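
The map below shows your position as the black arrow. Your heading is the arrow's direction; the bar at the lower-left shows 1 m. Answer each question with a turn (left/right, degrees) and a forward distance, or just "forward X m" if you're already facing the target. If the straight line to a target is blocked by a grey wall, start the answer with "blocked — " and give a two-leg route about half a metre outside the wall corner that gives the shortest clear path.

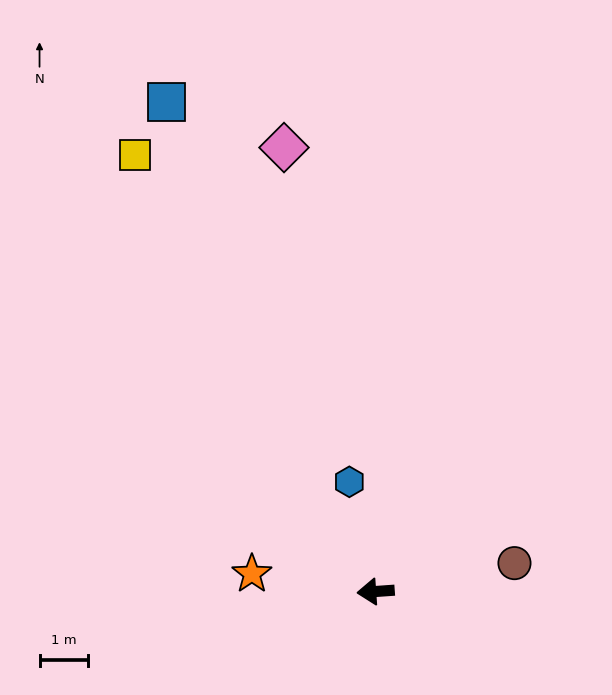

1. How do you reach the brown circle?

turn right 172°, forward 2.9 m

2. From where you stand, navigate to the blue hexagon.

turn right 81°, forward 2.3 m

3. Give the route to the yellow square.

turn right 65°, forward 10.3 m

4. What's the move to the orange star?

turn right 12°, forward 2.6 m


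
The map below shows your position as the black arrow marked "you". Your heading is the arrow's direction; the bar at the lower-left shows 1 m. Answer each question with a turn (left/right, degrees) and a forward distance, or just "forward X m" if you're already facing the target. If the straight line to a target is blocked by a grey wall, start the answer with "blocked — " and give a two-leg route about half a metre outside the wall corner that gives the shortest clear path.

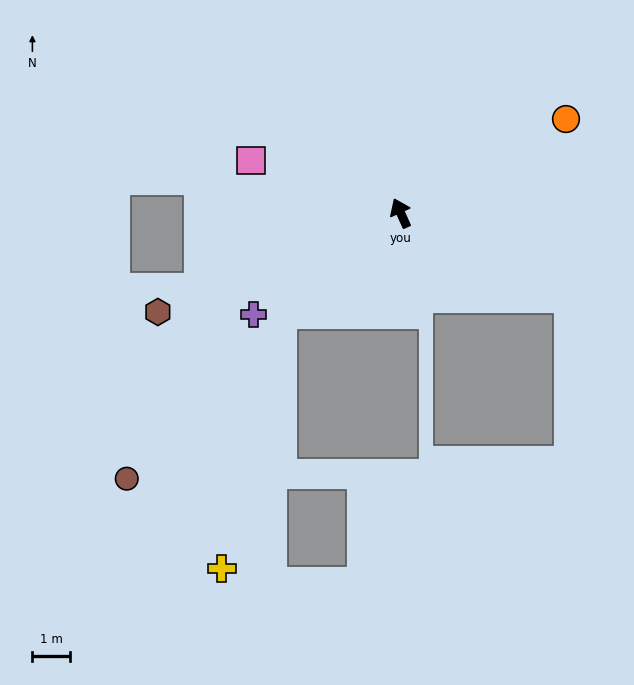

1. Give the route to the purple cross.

turn left 100°, forward 4.7 m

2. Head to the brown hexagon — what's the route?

turn left 88°, forward 6.9 m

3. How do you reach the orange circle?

turn right 85°, forward 5.0 m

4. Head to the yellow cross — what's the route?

blocked — turn left 105°, forward 4.1 m, then turn left 38°, forward 6.9 m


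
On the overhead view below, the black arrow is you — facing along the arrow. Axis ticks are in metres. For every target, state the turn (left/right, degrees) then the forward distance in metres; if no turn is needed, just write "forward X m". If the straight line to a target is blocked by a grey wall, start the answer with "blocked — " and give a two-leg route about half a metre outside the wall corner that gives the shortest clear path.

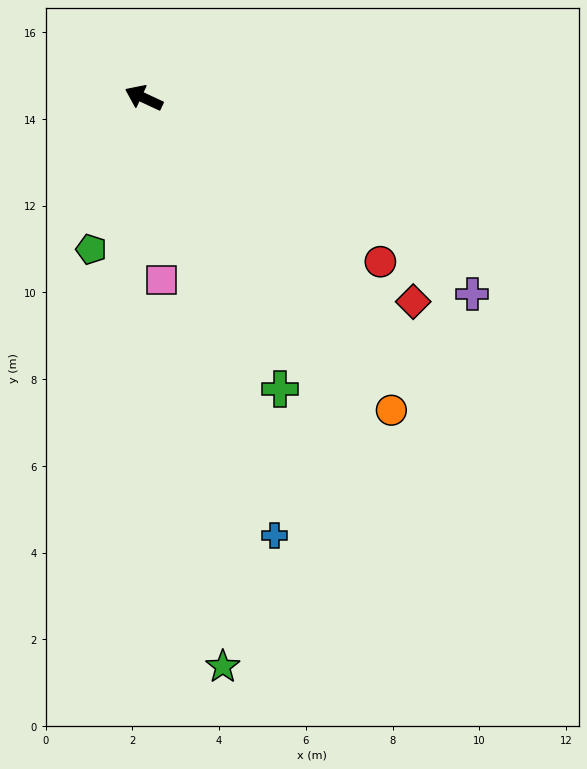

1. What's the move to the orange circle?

turn left 153°, forward 9.2 m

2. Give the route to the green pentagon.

turn left 96°, forward 3.7 m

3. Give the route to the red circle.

turn left 170°, forward 6.6 m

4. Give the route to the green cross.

turn left 140°, forward 7.4 m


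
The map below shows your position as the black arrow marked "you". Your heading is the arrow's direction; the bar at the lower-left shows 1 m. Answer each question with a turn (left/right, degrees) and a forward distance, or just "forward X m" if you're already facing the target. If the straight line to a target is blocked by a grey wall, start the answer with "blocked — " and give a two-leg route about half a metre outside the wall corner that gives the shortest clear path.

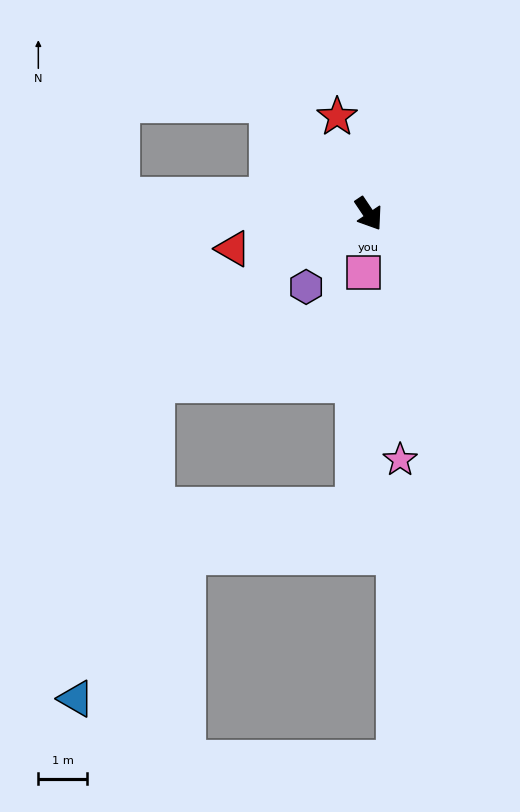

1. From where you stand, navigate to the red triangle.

turn right 109°, forward 2.9 m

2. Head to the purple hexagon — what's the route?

turn right 74°, forward 2.0 m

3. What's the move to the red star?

turn left 164°, forward 2.1 m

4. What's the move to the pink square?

turn right 39°, forward 1.2 m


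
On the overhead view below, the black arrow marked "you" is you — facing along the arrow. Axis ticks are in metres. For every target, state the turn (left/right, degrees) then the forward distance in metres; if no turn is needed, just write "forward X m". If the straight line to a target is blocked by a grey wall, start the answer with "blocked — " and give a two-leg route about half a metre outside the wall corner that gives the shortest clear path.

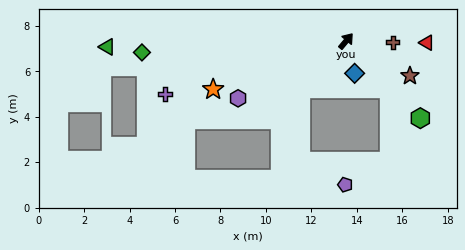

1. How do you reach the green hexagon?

turn right 96°, forward 4.7 m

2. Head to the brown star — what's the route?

turn right 79°, forward 3.2 m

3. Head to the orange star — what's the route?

turn left 150°, forward 6.2 m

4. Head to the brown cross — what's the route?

turn right 52°, forward 2.1 m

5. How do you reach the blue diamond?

turn right 125°, forward 1.5 m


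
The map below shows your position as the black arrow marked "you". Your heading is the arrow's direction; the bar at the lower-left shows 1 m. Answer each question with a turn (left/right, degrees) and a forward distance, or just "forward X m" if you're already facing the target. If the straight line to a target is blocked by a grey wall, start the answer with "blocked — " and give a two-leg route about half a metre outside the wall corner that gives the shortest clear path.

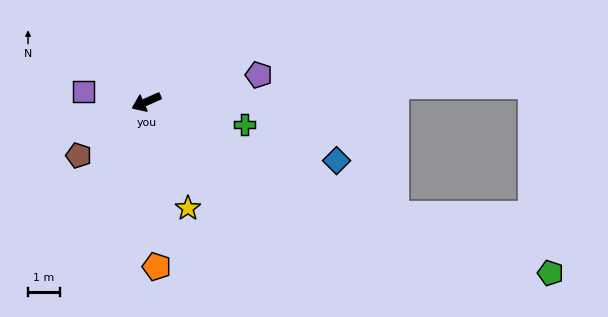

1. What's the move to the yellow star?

turn left 87°, forward 3.6 m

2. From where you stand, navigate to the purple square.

turn right 33°, forward 2.0 m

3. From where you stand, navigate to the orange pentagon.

turn left 70°, forward 5.1 m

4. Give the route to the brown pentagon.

turn left 14°, forward 2.7 m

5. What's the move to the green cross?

turn left 143°, forward 3.2 m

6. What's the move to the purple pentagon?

turn left 170°, forward 3.6 m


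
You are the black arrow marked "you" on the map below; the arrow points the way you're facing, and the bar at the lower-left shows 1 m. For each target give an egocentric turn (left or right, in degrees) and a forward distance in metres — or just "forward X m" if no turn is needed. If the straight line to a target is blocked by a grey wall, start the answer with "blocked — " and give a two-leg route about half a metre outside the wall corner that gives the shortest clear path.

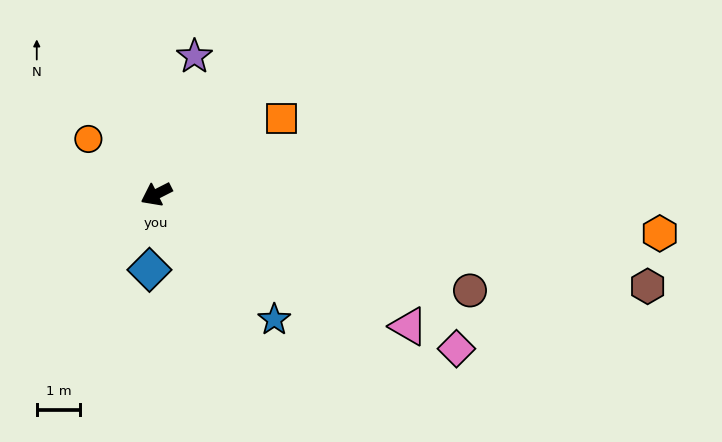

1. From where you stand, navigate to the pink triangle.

turn left 125°, forward 6.5 m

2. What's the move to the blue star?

turn left 106°, forward 4.0 m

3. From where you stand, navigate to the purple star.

turn right 132°, forward 3.3 m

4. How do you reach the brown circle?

turn left 136°, forward 7.5 m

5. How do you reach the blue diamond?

turn left 58°, forward 1.7 m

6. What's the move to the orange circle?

turn right 66°, forward 2.0 m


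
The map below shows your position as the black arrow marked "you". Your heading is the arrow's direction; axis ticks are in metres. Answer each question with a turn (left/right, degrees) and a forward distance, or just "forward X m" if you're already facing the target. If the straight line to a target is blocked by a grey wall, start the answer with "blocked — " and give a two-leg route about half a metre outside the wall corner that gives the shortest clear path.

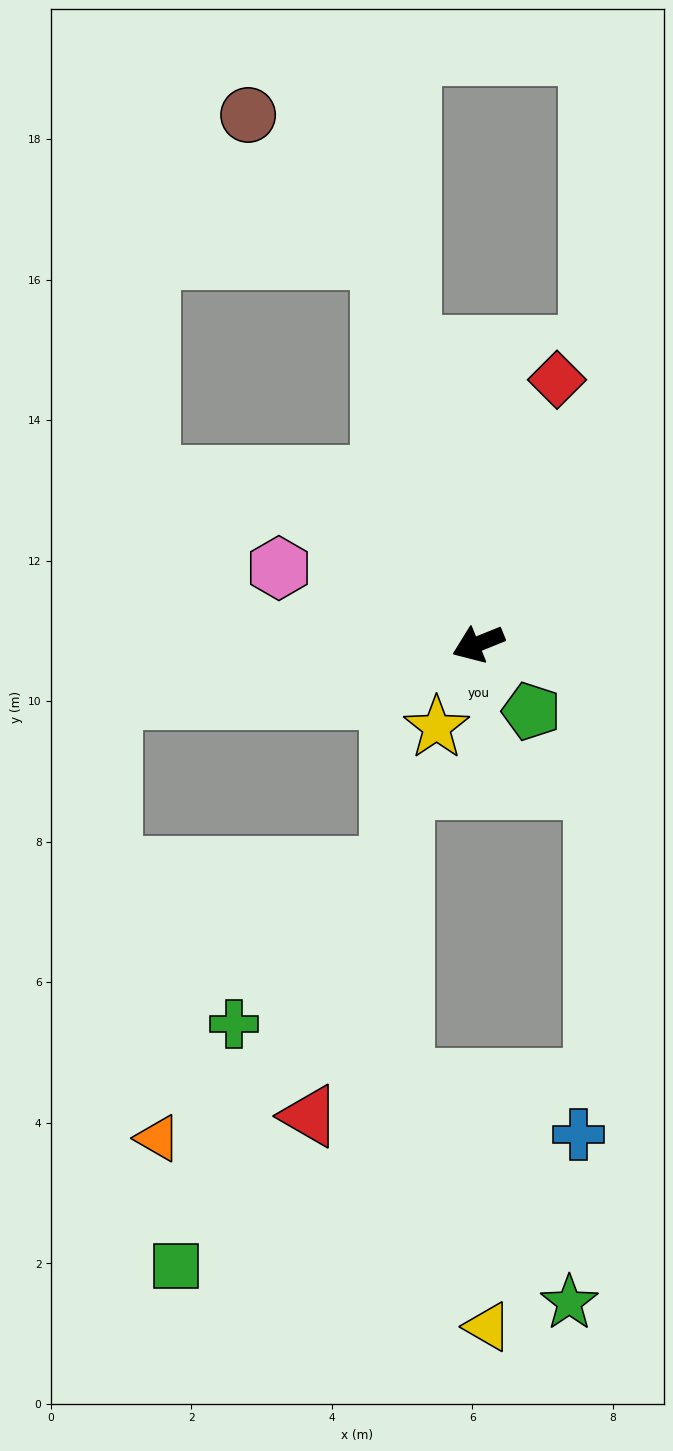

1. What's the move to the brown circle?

blocked — turn right 98°, forward 5.7 m, then turn left 29°, forward 2.8 m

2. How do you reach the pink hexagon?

turn right 43°, forward 3.0 m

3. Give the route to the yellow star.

turn left 42°, forward 1.3 m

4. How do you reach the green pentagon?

turn left 106°, forward 1.2 m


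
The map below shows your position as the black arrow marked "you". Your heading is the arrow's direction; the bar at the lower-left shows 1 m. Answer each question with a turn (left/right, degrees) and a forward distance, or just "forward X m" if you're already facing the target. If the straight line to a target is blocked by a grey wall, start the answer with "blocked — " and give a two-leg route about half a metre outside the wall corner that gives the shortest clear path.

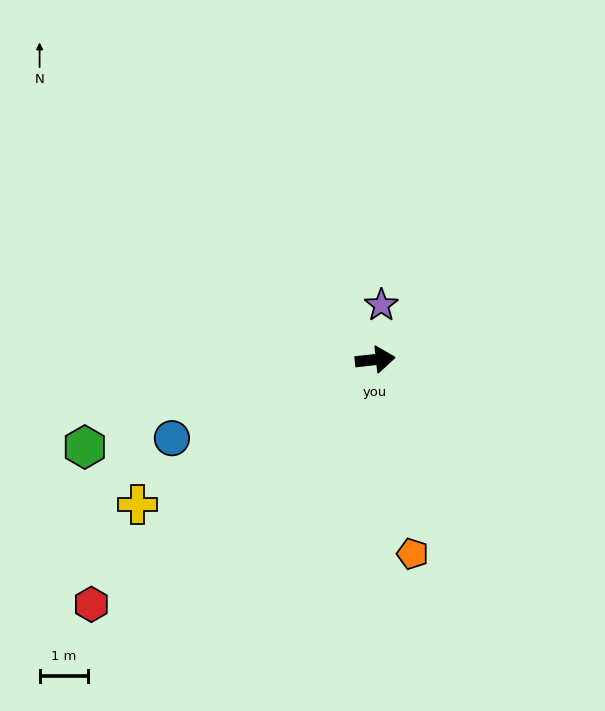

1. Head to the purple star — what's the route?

turn left 77°, forward 1.1 m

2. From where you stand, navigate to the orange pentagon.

turn right 85°, forward 4.1 m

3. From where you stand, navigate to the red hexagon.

turn right 146°, forward 7.7 m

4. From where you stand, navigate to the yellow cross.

turn right 155°, forward 5.7 m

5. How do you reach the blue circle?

turn right 165°, forward 4.5 m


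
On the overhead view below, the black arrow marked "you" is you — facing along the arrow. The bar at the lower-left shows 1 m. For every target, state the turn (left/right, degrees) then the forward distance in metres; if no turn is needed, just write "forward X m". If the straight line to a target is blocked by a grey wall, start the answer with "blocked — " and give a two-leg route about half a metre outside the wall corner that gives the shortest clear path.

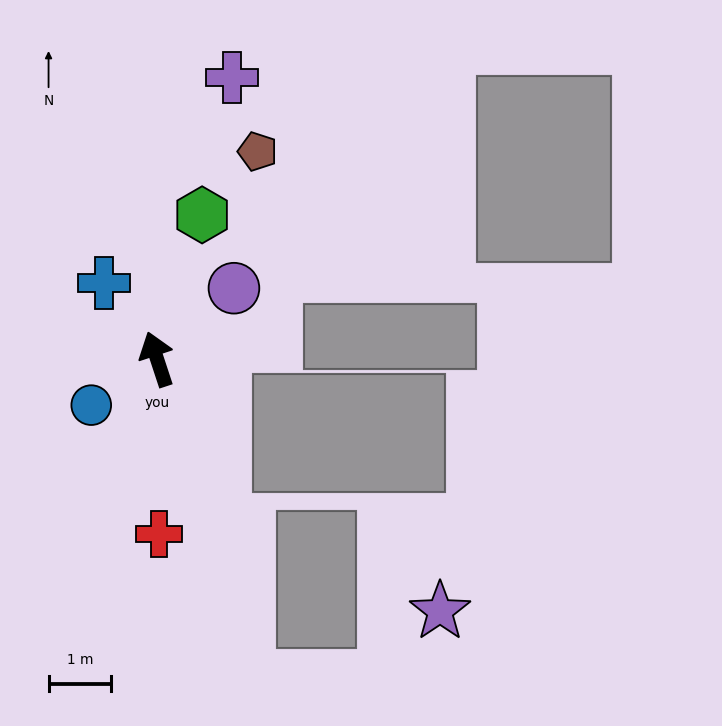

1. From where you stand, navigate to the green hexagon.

turn right 36°, forward 2.4 m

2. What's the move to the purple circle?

turn right 66°, forward 1.7 m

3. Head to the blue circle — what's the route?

turn left 107°, forward 1.3 m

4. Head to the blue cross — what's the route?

turn left 17°, forward 1.5 m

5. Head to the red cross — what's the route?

turn left 163°, forward 2.8 m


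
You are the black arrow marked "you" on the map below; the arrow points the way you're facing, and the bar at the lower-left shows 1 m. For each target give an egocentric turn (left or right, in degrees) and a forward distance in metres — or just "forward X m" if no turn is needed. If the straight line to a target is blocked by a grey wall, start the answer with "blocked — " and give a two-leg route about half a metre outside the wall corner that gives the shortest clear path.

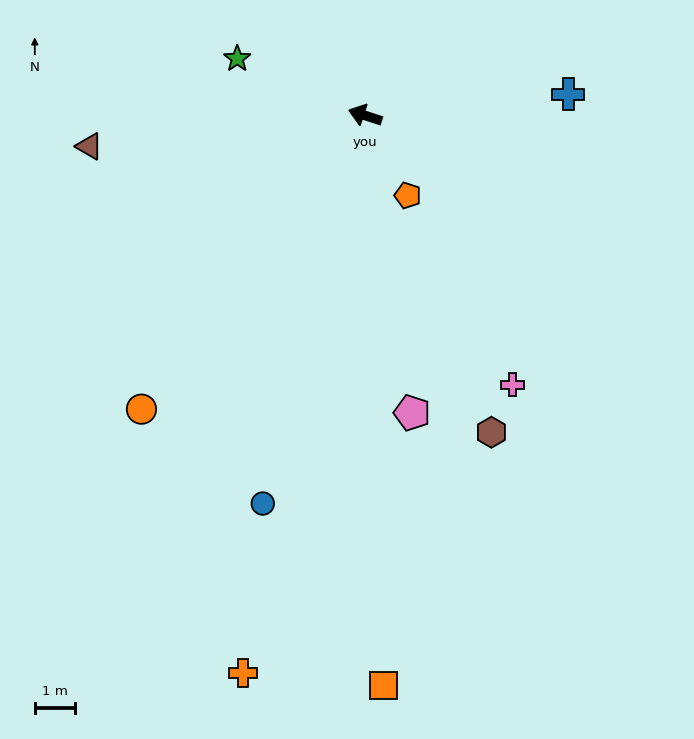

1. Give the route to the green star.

turn right 6°, forward 3.5 m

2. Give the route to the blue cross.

turn right 156°, forward 5.1 m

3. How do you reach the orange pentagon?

turn left 136°, forward 2.3 m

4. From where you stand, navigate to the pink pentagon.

turn left 117°, forward 7.5 m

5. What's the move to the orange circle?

turn left 71°, forward 9.2 m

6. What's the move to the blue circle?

turn left 93°, forward 10.0 m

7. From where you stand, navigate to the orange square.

turn left 110°, forward 14.2 m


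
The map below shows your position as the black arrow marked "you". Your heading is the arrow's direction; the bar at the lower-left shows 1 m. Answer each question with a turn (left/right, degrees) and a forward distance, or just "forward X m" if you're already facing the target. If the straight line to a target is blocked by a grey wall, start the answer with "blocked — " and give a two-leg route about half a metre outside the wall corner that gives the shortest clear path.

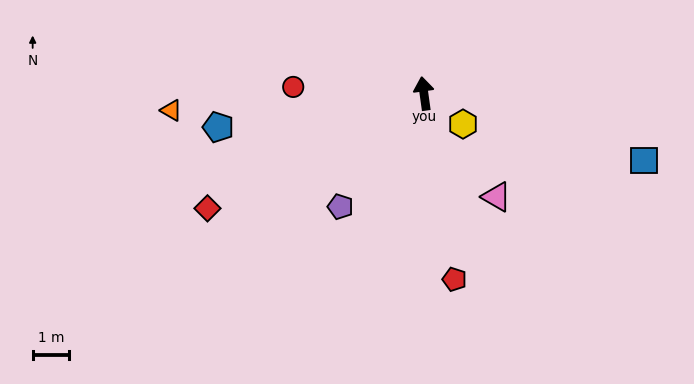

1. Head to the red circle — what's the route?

turn left 79°, forward 3.6 m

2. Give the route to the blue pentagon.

turn left 91°, forward 5.8 m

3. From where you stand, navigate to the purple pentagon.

turn left 136°, forward 3.9 m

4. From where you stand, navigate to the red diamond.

turn left 110°, forward 6.8 m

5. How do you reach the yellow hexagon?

turn right 136°, forward 1.4 m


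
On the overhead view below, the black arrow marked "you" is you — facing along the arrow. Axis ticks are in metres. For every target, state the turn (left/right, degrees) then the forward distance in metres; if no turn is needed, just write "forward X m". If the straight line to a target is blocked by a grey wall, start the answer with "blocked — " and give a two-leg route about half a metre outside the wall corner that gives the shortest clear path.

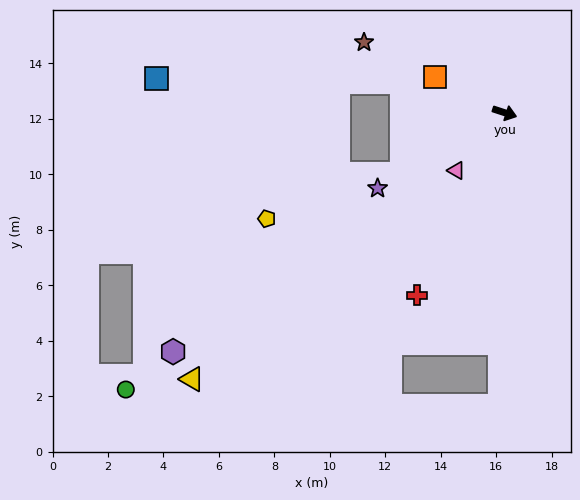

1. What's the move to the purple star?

turn right 131°, forward 5.3 m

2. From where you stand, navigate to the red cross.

turn right 98°, forward 7.3 m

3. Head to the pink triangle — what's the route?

turn right 112°, forward 2.7 m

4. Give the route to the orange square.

turn left 171°, forward 2.8 m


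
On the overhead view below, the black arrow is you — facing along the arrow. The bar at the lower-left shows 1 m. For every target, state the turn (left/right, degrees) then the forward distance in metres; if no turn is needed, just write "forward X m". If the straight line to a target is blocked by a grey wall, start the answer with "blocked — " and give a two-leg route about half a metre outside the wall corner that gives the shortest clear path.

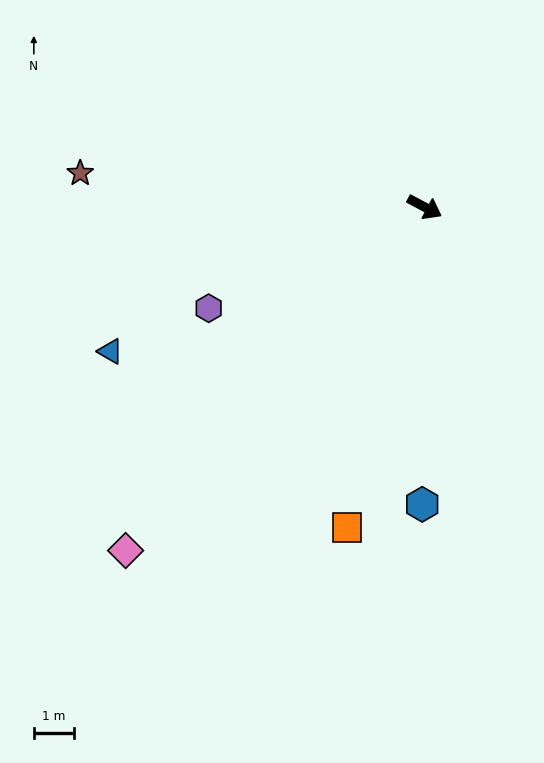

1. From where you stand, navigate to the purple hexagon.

turn right 127°, forward 5.9 m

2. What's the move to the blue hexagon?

turn right 62°, forward 7.4 m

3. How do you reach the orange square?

turn right 76°, forward 8.2 m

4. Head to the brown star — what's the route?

turn right 158°, forward 8.6 m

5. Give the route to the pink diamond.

turn right 103°, forward 11.3 m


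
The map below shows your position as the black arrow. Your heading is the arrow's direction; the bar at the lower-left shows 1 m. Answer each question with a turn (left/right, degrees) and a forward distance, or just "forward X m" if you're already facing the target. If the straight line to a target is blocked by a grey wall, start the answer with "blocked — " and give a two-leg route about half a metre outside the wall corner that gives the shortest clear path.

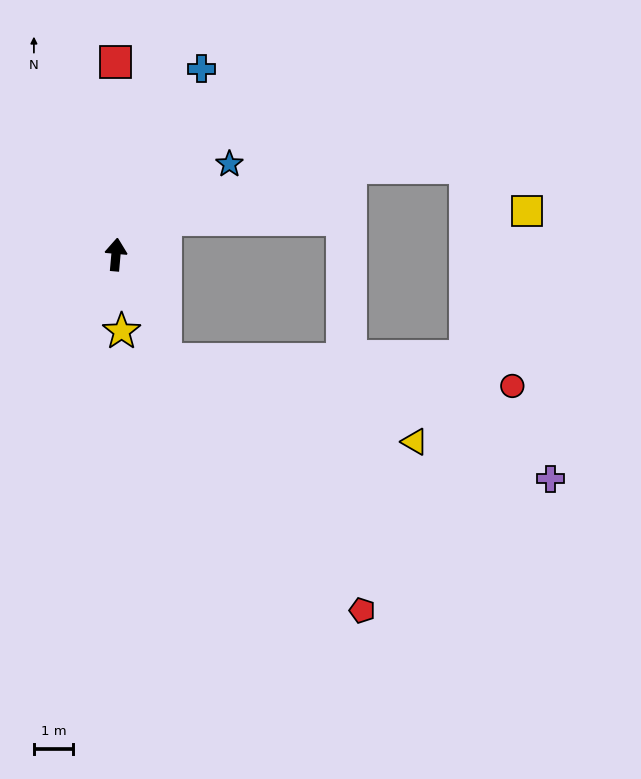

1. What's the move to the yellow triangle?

blocked — turn right 150°, forward 3.0 m, then turn left 47°, forward 6.7 m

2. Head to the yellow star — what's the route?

turn right 171°, forward 2.0 m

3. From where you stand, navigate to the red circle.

blocked — turn right 150°, forward 3.0 m, then turn left 61°, forward 8.9 m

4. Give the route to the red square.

turn left 5°, forward 5.0 m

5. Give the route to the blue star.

turn right 46°, forward 3.7 m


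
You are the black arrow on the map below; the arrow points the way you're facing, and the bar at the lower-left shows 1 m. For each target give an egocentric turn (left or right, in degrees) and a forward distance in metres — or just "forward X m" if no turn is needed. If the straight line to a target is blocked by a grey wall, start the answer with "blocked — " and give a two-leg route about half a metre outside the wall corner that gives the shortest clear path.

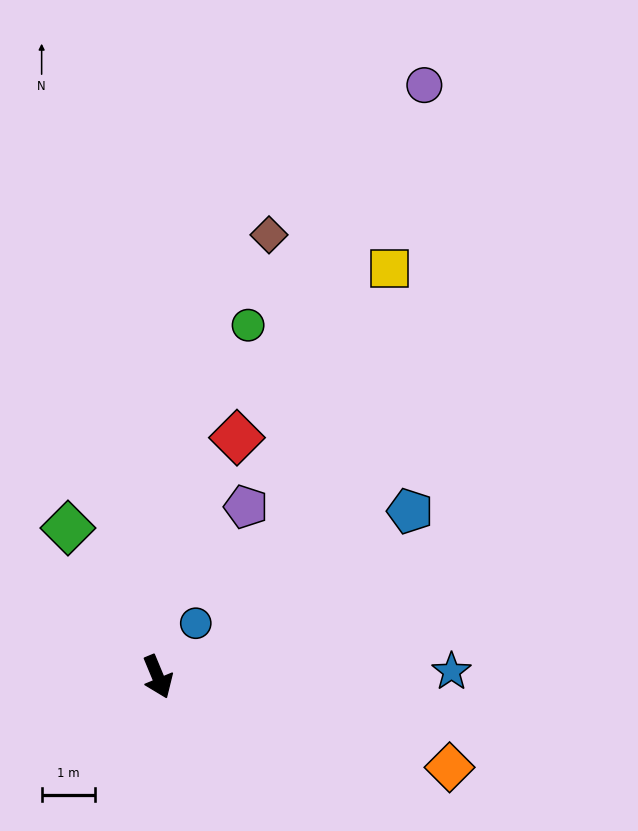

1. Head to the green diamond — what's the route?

turn right 171°, forward 3.2 m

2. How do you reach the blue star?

turn left 68°, forward 5.5 m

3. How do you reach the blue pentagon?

turn left 101°, forward 5.6 m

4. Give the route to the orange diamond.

turn left 50°, forward 5.7 m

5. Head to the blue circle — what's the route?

turn left 122°, forward 1.2 m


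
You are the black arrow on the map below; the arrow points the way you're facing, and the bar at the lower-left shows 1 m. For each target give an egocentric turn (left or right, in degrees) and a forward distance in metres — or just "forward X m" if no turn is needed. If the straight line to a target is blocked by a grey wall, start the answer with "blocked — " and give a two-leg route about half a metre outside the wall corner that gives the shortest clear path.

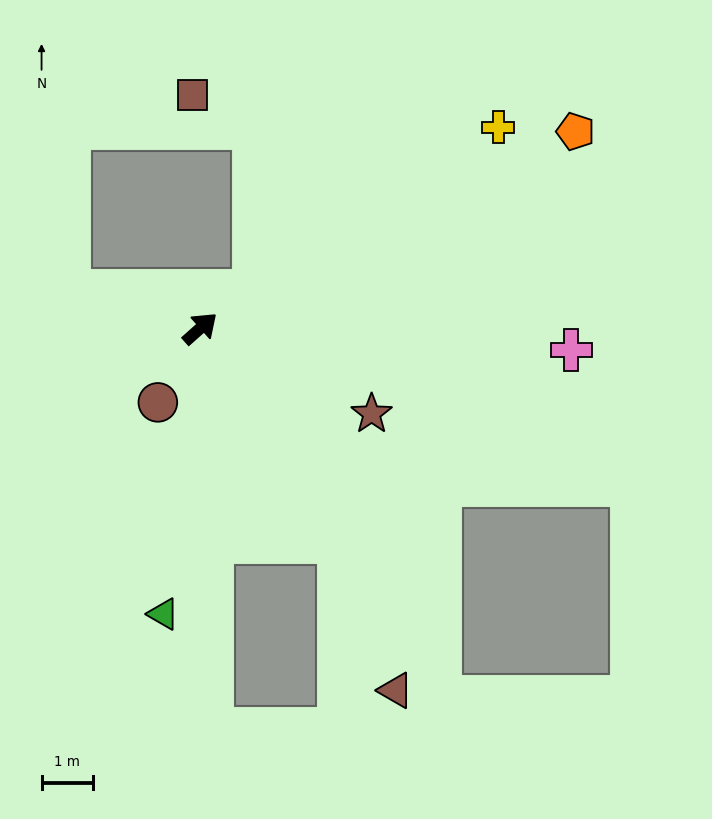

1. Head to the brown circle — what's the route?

turn right 162°, forward 1.7 m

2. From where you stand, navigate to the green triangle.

turn right 139°, forward 5.6 m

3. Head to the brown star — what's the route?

turn right 68°, forward 3.7 m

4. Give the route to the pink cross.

turn right 45°, forward 7.3 m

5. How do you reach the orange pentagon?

turn right 14°, forward 8.3 m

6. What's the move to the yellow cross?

turn right 8°, forward 7.0 m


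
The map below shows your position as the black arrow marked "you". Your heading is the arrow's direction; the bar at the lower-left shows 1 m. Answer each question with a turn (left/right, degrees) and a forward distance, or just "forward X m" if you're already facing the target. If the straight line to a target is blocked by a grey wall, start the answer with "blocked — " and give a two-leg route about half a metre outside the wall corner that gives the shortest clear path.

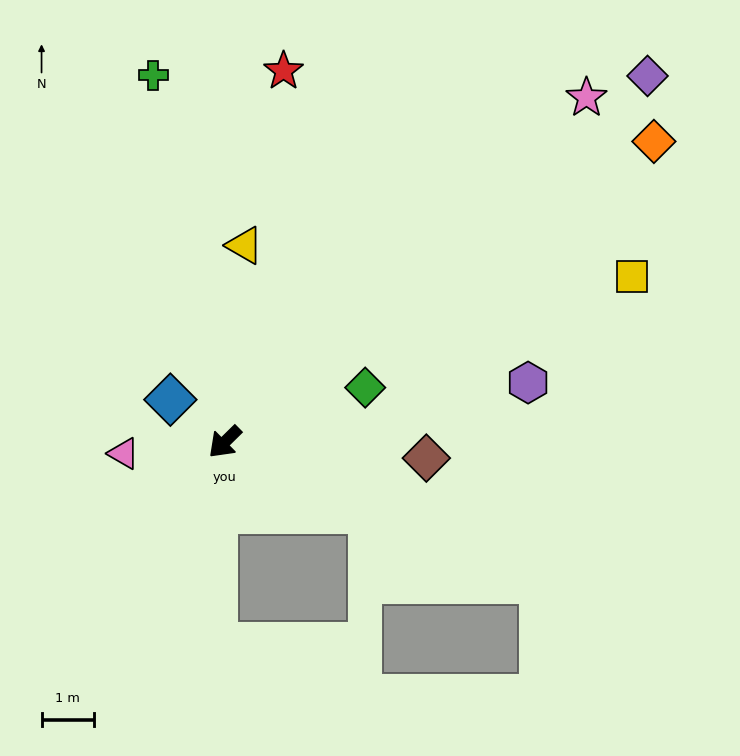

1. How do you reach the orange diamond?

turn left 170°, forward 10.1 m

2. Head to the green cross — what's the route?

turn right 123°, forward 7.2 m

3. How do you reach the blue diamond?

turn right 82°, forward 1.3 m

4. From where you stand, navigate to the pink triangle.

turn right 38°, forward 2.0 m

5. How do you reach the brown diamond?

turn left 131°, forward 3.9 m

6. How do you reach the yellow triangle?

turn right 140°, forward 3.8 m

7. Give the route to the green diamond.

turn left 157°, forward 2.9 m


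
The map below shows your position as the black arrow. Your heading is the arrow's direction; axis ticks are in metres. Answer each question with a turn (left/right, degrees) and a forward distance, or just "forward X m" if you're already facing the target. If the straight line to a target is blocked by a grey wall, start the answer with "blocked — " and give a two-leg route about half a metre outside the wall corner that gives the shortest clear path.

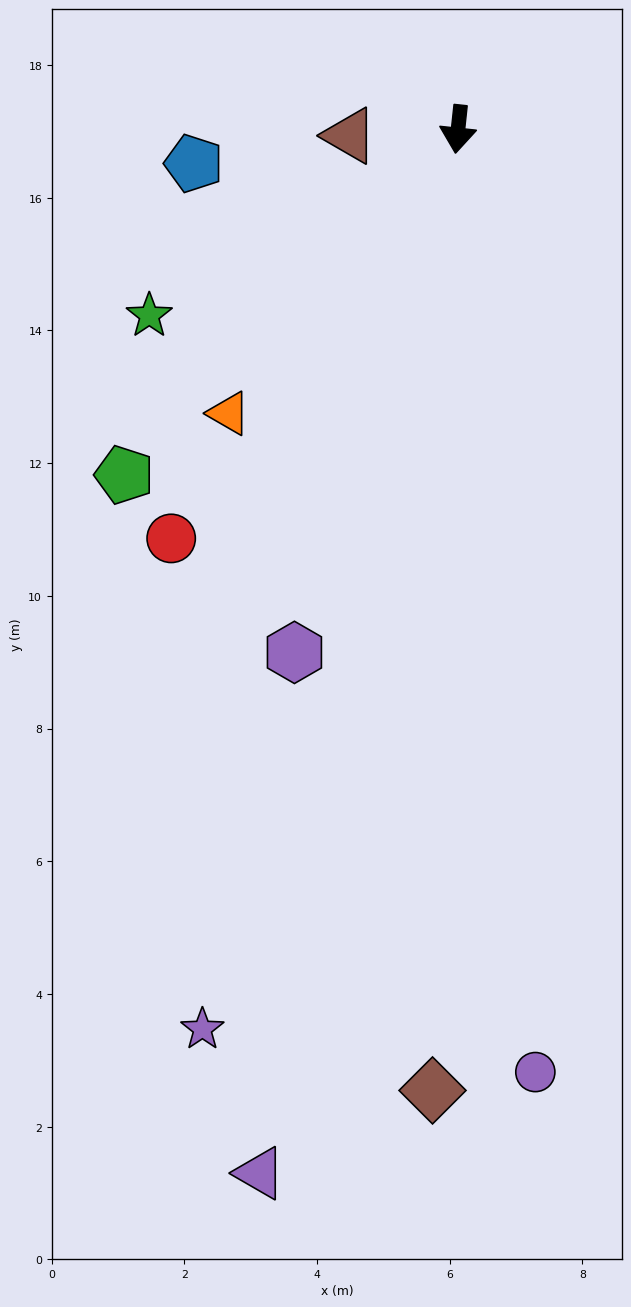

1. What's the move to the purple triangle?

turn right 5°, forward 16.0 m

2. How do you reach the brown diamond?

turn left 5°, forward 14.5 m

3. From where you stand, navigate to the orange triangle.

turn right 33°, forward 5.5 m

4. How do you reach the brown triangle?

turn right 80°, forward 1.6 m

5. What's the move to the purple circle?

turn left 11°, forward 14.3 m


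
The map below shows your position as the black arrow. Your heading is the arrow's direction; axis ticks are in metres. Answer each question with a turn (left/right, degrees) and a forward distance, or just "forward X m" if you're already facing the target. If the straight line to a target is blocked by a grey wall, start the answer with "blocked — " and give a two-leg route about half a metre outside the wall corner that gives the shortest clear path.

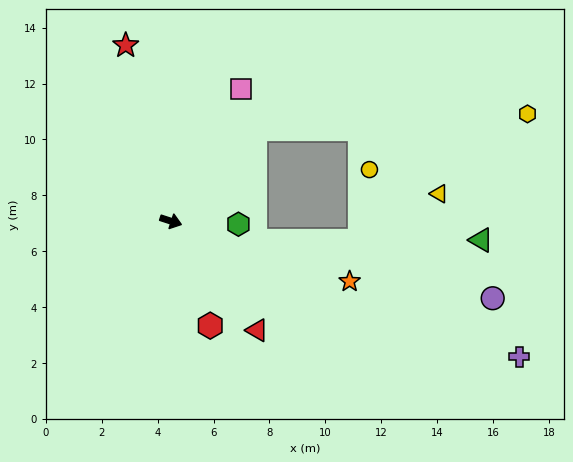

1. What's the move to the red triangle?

turn right 34°, forward 5.0 m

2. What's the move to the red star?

turn left 122°, forward 6.5 m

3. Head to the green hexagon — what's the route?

turn left 15°, forward 2.4 m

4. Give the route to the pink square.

turn left 80°, forward 5.3 m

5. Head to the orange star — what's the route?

forward 6.8 m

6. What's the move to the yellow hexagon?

blocked — turn left 65°, forward 4.5 m, then turn right 44°, forward 9.8 m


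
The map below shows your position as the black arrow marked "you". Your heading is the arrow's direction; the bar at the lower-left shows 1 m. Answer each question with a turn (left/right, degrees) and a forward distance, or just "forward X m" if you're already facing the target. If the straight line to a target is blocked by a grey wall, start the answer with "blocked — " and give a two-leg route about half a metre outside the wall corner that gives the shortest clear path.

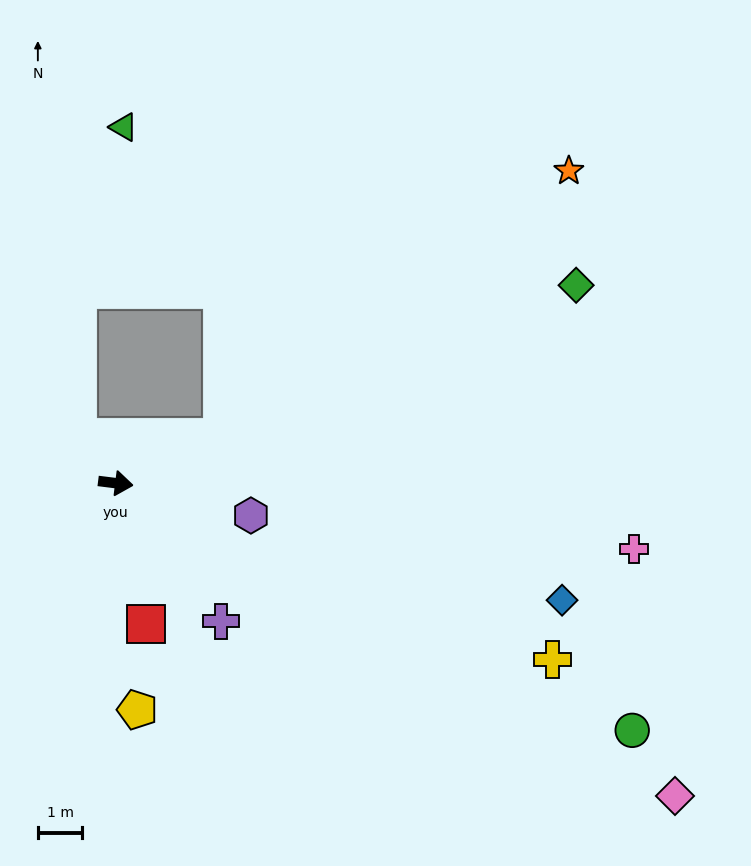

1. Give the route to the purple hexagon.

turn right 6°, forward 3.1 m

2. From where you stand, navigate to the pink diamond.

turn right 22°, forward 14.4 m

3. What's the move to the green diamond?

turn left 30°, forward 11.3 m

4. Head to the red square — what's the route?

turn right 71°, forward 3.2 m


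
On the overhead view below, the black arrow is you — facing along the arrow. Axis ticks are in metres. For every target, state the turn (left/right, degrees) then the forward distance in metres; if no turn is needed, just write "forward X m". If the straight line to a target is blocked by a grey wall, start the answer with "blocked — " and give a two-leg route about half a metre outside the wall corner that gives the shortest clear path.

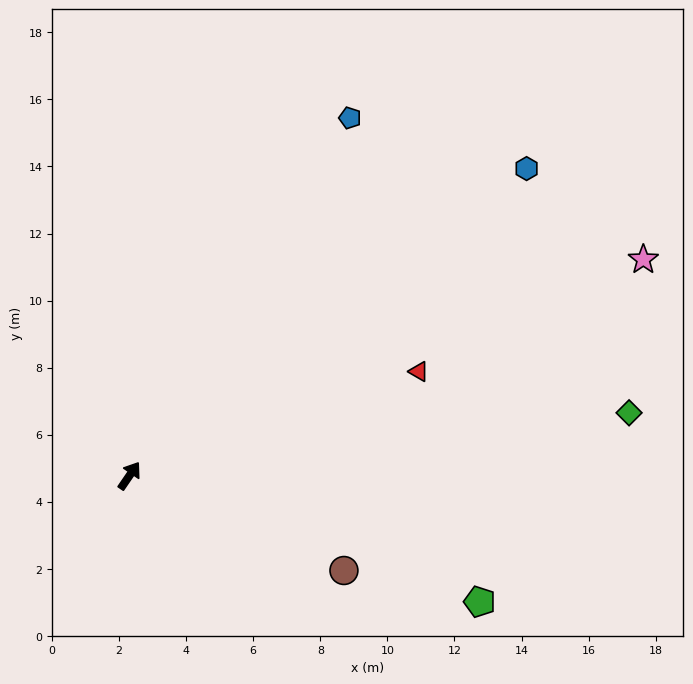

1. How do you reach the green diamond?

turn right 48°, forward 15.0 m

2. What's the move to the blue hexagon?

turn right 18°, forward 15.0 m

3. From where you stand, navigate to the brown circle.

turn right 79°, forward 7.0 m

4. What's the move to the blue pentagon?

turn left 3°, forward 12.5 m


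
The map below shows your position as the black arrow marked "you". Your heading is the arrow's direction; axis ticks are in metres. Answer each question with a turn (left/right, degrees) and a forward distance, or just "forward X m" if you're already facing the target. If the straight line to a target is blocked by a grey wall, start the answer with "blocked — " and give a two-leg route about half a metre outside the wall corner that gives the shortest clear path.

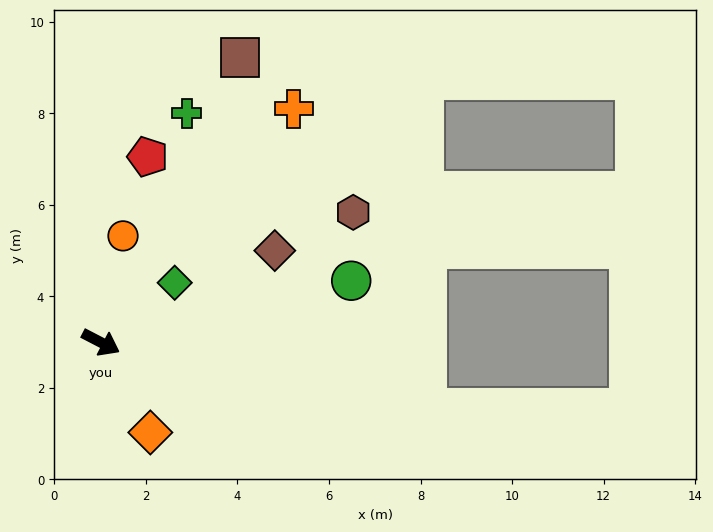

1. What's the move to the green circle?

turn left 41°, forward 5.6 m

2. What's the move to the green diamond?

turn left 66°, forward 2.1 m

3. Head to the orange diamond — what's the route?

turn right 34°, forward 2.2 m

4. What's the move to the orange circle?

turn left 106°, forward 2.4 m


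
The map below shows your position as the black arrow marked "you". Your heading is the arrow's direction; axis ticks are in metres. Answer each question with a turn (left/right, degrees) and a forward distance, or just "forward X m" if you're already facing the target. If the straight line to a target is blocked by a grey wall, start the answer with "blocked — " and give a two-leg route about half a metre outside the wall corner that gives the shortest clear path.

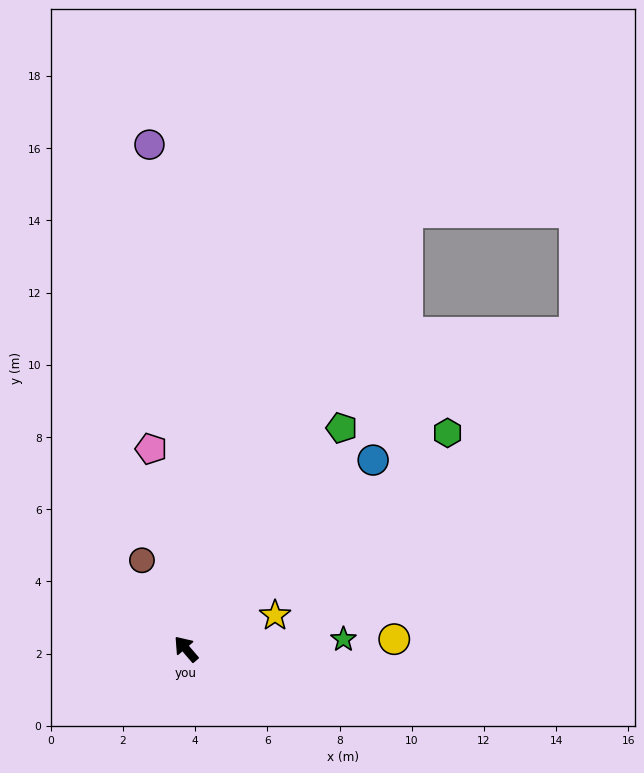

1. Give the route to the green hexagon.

turn right 91°, forward 9.4 m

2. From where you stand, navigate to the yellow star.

turn right 110°, forward 2.6 m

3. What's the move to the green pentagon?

turn right 76°, forward 7.5 m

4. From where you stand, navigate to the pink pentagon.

turn right 31°, forward 5.6 m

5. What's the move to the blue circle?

turn right 85°, forward 7.4 m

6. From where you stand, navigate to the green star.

turn right 127°, forward 4.4 m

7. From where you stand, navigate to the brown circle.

turn right 14°, forward 2.7 m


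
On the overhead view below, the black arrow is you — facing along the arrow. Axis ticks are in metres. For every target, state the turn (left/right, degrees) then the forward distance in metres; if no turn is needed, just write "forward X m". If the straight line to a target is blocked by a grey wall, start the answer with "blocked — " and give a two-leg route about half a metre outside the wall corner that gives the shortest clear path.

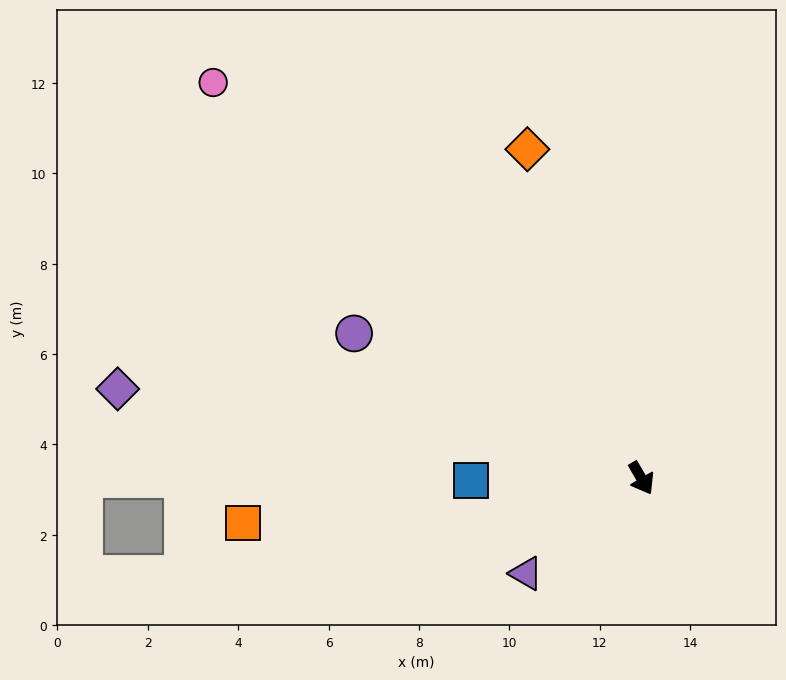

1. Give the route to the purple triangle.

turn right 81°, forward 3.3 m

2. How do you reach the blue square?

turn right 119°, forward 3.8 m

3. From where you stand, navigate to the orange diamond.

turn left 169°, forward 7.7 m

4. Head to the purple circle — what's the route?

turn right 147°, forward 7.1 m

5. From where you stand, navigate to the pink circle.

turn right 163°, forward 12.9 m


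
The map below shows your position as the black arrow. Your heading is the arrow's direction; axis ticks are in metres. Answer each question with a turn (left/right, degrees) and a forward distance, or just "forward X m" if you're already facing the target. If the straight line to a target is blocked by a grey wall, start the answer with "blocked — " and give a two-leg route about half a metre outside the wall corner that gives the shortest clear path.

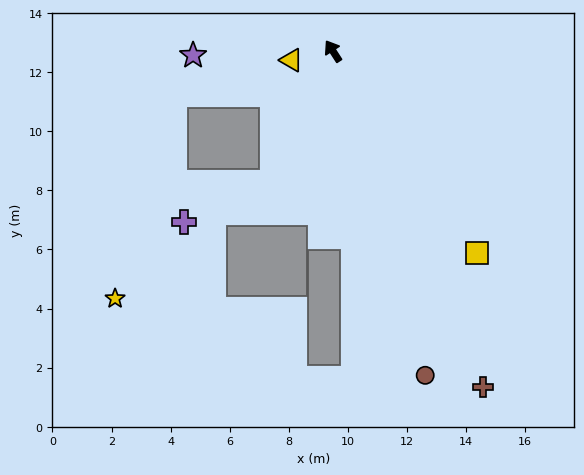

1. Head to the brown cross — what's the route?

turn left 171°, forward 12.5 m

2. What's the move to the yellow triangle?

turn left 69°, forward 1.4 m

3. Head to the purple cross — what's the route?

blocked — turn left 122°, forward 4.9 m, then turn right 40°, forward 3.3 m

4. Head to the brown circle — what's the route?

turn left 163°, forward 11.4 m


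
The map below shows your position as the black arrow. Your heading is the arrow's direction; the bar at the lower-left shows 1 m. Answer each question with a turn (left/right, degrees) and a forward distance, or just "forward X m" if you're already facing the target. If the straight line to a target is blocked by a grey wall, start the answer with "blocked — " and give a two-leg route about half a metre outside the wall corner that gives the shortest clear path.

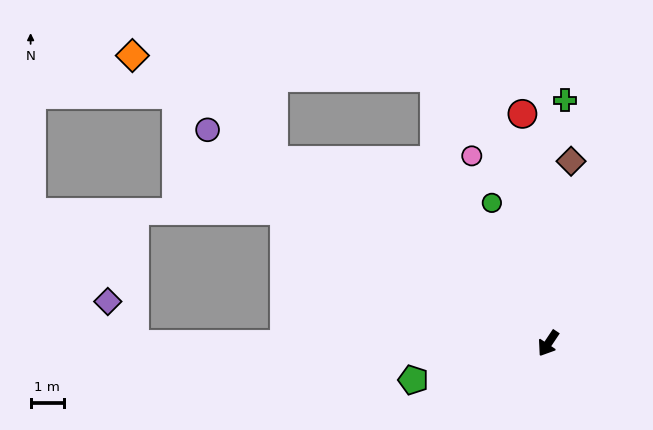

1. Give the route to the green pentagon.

turn right 41°, forward 4.2 m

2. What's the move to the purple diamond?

blocked — turn right 56°, forward 12.5 m, then turn right 57°, forward 1.5 m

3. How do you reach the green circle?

turn right 124°, forward 4.6 m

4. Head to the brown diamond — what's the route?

turn right 153°, forward 5.5 m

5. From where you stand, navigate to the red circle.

turn right 140°, forward 7.0 m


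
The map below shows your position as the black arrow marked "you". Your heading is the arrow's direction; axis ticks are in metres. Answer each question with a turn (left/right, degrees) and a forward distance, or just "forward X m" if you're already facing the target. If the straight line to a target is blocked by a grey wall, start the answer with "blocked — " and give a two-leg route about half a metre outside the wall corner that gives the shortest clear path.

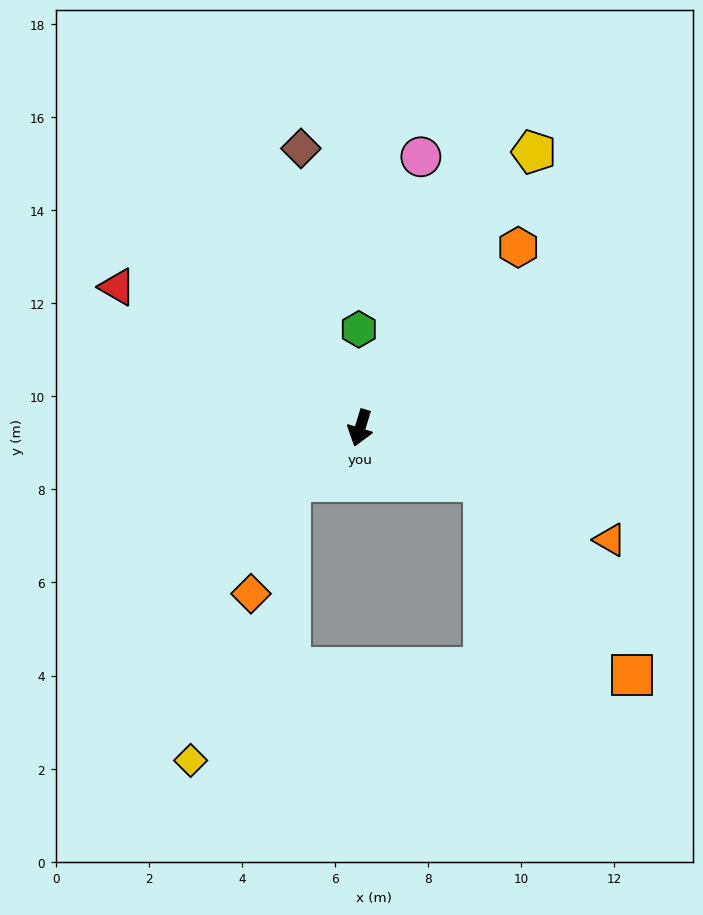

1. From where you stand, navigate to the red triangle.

turn right 103°, forward 6.0 m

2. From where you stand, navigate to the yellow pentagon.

turn left 165°, forward 7.0 m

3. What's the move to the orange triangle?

turn left 83°, forward 5.9 m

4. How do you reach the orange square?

blocked — turn left 83°, forward 2.9 m, then turn right 28°, forward 5.2 m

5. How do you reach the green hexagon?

turn right 162°, forward 2.1 m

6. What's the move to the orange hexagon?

turn left 156°, forward 5.2 m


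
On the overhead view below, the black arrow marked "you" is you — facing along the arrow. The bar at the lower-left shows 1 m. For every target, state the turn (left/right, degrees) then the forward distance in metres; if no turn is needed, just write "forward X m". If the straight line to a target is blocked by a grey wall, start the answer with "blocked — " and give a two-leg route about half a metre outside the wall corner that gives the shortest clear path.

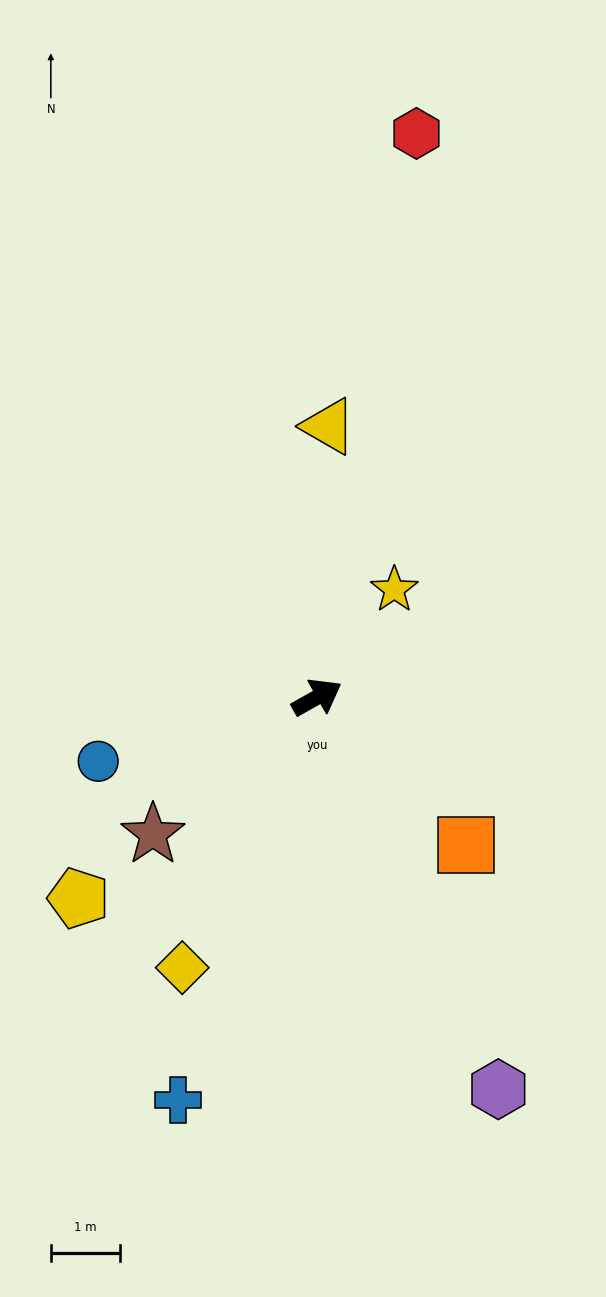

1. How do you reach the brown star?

turn right 169°, forward 3.1 m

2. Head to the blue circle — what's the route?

turn left 167°, forward 3.3 m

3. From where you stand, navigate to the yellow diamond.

turn right 146°, forward 4.4 m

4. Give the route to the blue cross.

turn right 138°, forward 6.2 m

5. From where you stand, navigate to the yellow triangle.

turn left 58°, forward 3.9 m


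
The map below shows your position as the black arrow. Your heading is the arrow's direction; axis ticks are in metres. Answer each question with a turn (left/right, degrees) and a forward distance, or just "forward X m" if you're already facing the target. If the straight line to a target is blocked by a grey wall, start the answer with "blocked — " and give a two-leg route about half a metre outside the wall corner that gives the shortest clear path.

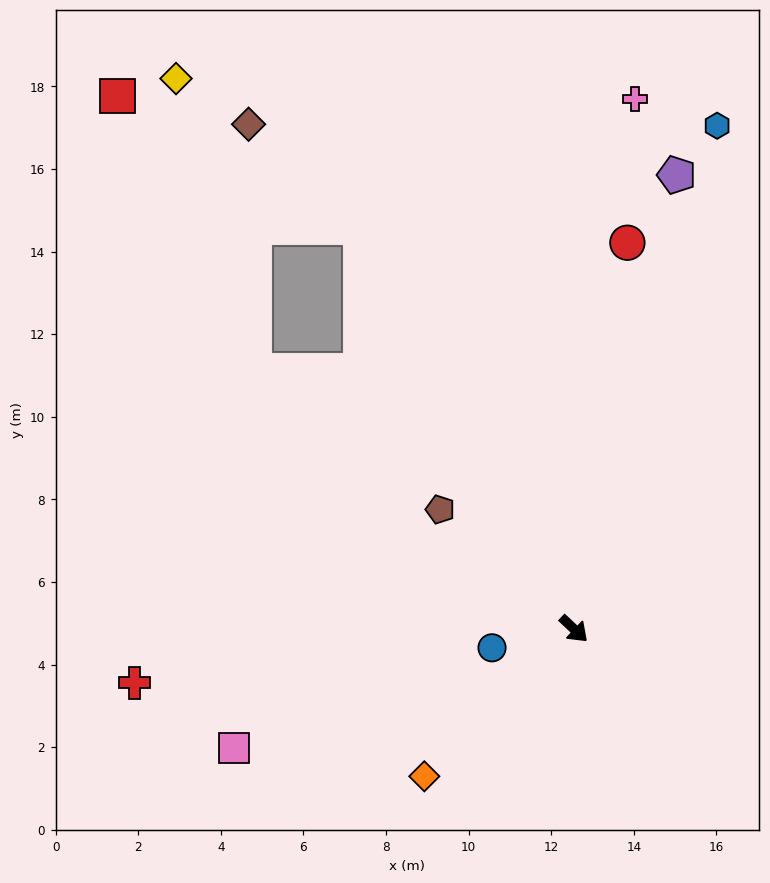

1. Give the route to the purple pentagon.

turn left 121°, forward 11.3 m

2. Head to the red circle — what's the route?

turn left 125°, forward 9.4 m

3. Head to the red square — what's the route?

blocked — turn left 161°, forward 11.0 m, then turn left 34°, forward 6.7 m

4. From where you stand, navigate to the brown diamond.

blocked — turn left 161°, forward 11.0 m, then turn left 20°, forward 3.7 m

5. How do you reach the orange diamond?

turn right 92°, forward 5.1 m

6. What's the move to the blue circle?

turn right 124°, forward 2.0 m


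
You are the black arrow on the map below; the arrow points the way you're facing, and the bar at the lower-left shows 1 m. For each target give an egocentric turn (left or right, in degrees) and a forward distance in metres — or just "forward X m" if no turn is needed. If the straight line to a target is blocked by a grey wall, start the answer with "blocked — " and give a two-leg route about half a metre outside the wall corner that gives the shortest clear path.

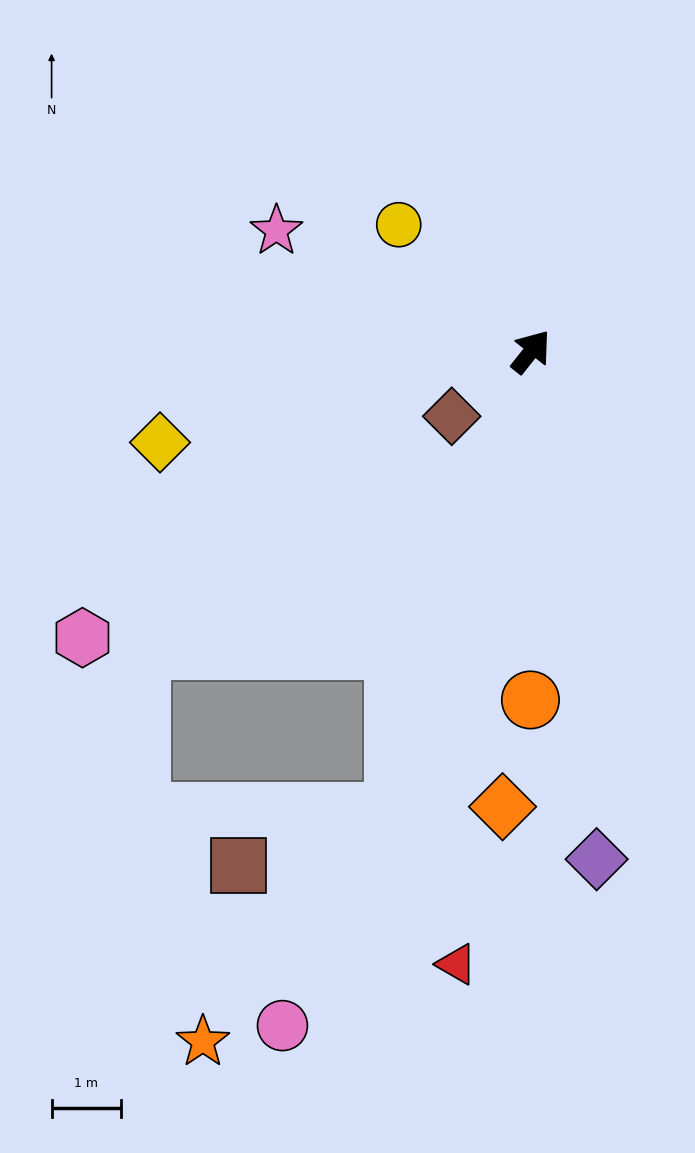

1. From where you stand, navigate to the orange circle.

turn right 142°, forward 5.0 m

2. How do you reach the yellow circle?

turn left 85°, forward 2.6 m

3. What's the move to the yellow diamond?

turn left 142°, forward 5.5 m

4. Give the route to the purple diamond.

turn right 134°, forward 7.4 m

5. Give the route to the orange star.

blocked — turn right 158°, forward 6.9 m, then turn right 23°, forward 4.3 m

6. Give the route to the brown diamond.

turn left 168°, forward 1.5 m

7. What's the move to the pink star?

turn left 103°, forward 4.1 m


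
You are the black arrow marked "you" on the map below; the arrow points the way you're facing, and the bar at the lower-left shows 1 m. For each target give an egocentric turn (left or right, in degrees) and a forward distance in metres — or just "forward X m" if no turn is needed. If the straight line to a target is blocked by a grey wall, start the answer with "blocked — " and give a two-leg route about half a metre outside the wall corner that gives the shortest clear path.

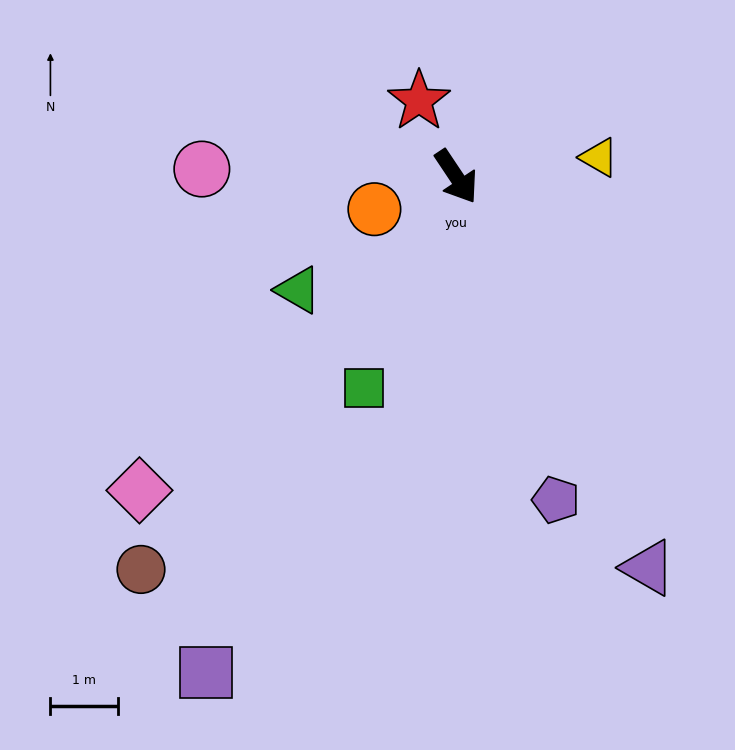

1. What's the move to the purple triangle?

turn right 8°, forward 6.5 m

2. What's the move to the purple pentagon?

turn right 17°, forward 5.0 m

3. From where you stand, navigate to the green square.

turn right 57°, forward 3.4 m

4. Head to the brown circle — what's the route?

turn right 72°, forward 7.5 m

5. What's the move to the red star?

turn left 172°, forward 1.3 m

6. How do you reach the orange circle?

turn right 102°, forward 1.3 m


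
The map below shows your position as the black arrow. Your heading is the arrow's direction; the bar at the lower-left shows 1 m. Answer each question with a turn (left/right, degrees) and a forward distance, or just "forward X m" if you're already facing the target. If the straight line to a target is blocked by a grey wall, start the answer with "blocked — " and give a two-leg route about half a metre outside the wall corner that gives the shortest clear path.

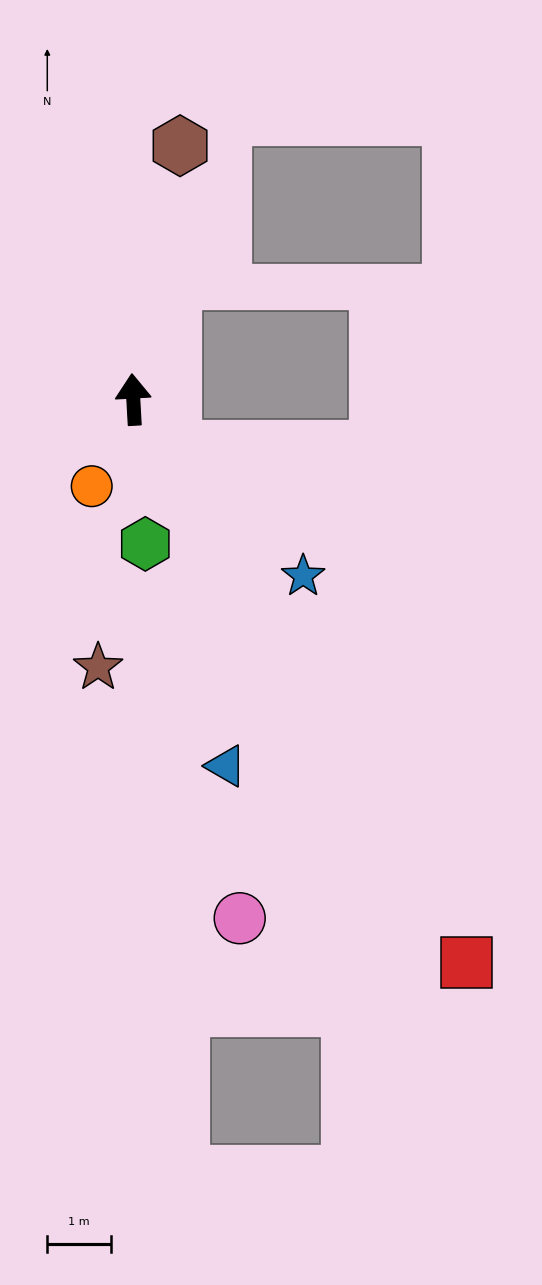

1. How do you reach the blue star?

turn right 139°, forward 3.8 m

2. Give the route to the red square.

turn right 153°, forward 10.3 m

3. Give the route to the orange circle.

turn left 151°, forward 1.5 m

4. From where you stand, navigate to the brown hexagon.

turn right 14°, forward 4.0 m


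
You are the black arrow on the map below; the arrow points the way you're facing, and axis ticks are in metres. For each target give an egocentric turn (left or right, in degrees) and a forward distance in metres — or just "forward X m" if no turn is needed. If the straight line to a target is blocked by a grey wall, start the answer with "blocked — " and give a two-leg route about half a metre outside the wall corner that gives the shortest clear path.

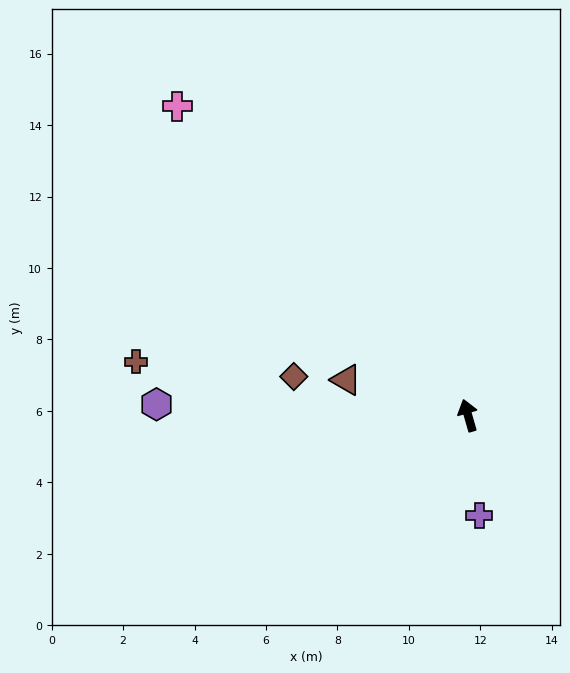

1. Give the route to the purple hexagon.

turn left 72°, forward 8.7 m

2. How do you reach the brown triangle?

turn left 58°, forward 3.6 m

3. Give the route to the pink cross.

turn left 27°, forward 11.9 m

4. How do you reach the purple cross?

turn left 170°, forward 2.8 m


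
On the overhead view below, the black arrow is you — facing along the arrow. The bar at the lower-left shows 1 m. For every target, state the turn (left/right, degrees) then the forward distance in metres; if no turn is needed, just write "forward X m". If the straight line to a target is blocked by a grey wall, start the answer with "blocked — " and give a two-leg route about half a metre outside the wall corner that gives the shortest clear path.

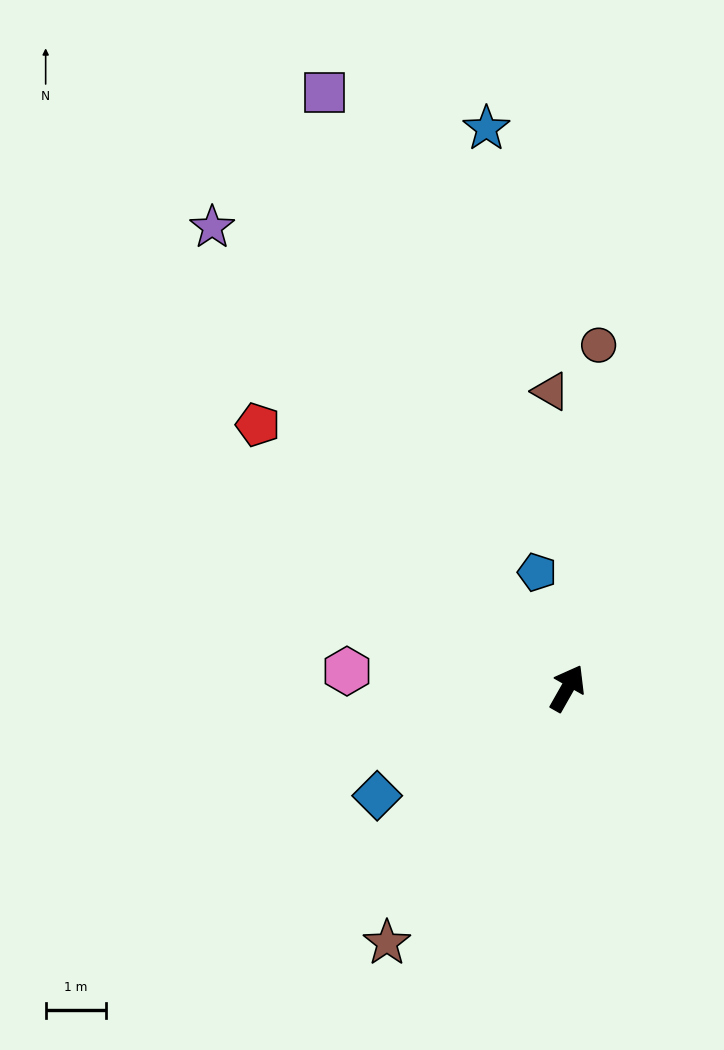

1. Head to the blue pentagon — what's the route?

turn left 44°, forward 2.0 m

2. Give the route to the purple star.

turn left 67°, forward 9.7 m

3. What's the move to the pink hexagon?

turn left 115°, forward 3.7 m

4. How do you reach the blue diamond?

turn left 149°, forward 3.7 m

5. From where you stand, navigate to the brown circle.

turn left 24°, forward 5.8 m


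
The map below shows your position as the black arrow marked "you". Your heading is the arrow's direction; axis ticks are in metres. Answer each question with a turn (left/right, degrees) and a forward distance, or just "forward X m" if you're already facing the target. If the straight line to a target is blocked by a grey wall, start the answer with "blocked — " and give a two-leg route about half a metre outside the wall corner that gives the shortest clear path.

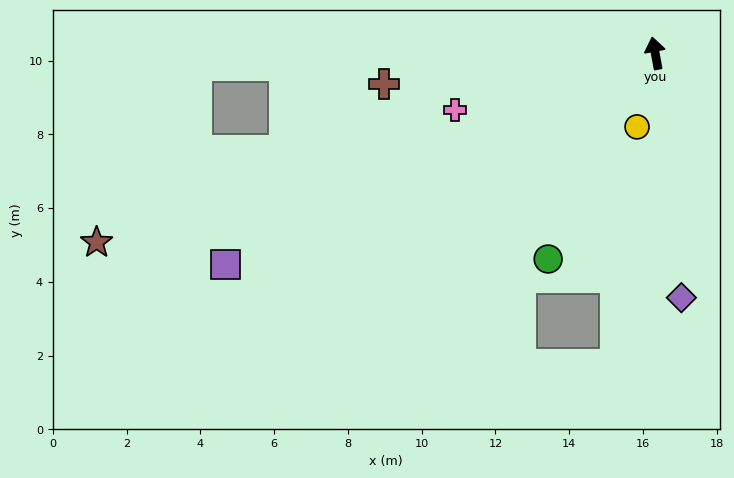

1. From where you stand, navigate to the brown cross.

turn left 86°, forward 7.4 m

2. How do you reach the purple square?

turn left 106°, forward 13.0 m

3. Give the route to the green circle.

turn left 142°, forward 6.3 m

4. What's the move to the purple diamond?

turn left 176°, forward 6.7 m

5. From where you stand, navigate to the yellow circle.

turn left 156°, forward 2.1 m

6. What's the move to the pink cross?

turn left 95°, forward 5.6 m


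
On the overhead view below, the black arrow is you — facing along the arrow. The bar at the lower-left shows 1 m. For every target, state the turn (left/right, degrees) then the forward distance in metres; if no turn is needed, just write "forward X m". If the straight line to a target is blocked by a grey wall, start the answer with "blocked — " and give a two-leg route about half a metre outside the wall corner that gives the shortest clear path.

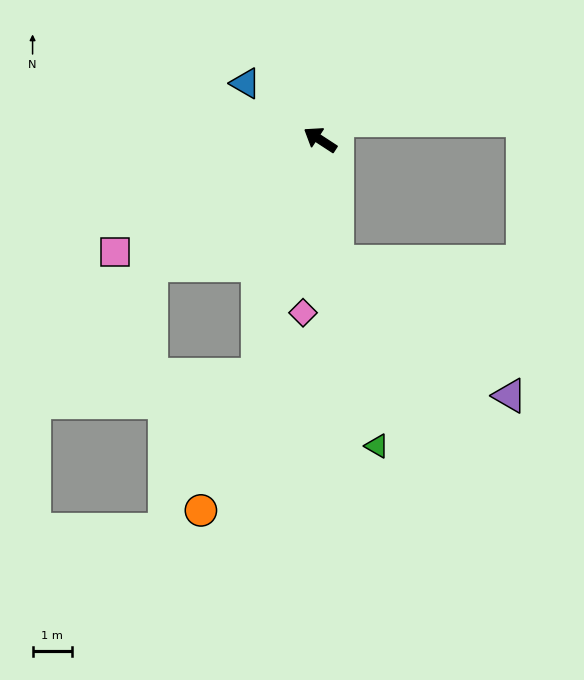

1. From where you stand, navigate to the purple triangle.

blocked — turn left 131°, forward 3.1 m, then turn left 44°, forward 5.6 m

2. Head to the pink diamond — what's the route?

turn left 117°, forward 4.4 m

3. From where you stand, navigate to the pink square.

turn left 62°, forward 6.0 m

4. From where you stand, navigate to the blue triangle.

turn right 4°, forward 2.4 m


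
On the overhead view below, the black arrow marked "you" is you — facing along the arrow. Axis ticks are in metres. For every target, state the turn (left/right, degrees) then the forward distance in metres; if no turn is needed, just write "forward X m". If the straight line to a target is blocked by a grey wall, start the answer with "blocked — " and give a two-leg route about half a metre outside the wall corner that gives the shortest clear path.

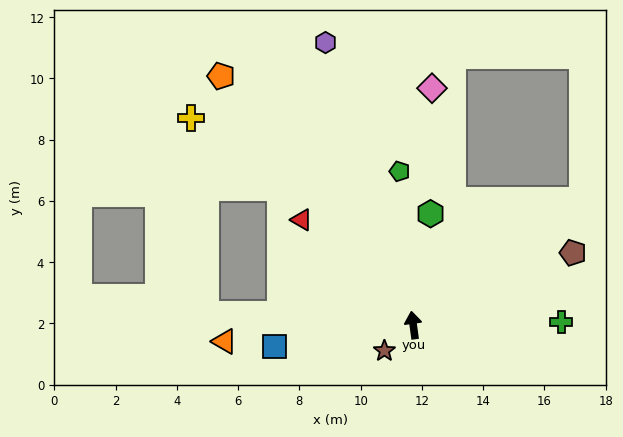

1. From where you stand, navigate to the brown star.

turn left 124°, forward 1.3 m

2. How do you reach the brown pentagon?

turn right 73°, forward 5.7 m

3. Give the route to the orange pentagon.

turn left 30°, forward 10.3 m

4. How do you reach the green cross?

turn right 97°, forward 4.8 m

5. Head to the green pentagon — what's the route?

turn right 3°, forward 5.0 m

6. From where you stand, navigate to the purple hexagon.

turn left 9°, forward 9.7 m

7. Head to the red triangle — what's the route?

turn left 39°, forward 5.0 m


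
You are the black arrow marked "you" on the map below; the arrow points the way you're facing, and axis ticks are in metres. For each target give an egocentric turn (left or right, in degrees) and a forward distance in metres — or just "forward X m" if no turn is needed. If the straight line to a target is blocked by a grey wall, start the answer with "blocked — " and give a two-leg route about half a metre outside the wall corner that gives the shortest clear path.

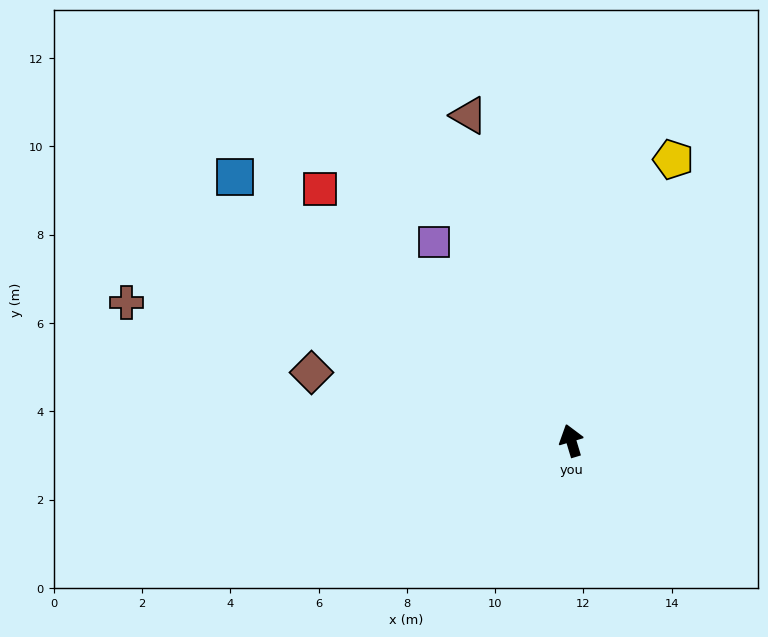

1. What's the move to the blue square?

turn left 35°, forward 9.7 m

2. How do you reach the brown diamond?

turn left 59°, forward 6.1 m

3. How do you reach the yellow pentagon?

turn right 37°, forward 6.8 m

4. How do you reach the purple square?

turn left 18°, forward 5.5 m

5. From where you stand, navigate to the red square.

turn left 28°, forward 8.0 m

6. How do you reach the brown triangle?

forward 7.7 m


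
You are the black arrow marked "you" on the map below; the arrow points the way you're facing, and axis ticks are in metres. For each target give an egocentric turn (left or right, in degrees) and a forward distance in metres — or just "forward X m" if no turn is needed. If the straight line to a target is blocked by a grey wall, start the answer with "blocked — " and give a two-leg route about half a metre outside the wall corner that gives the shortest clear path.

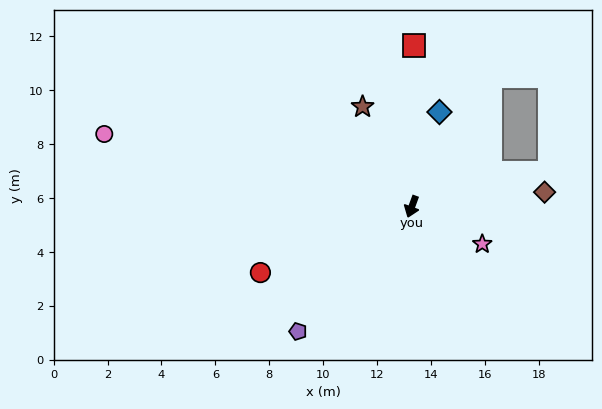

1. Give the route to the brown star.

turn right 134°, forward 4.1 m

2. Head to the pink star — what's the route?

turn left 82°, forward 3.0 m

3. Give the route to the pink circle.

turn right 83°, forward 11.7 m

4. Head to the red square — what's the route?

turn right 161°, forward 6.0 m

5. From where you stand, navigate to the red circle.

turn right 46°, forward 6.1 m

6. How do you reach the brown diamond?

turn left 116°, forward 5.0 m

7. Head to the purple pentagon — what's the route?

turn right 22°, forward 6.3 m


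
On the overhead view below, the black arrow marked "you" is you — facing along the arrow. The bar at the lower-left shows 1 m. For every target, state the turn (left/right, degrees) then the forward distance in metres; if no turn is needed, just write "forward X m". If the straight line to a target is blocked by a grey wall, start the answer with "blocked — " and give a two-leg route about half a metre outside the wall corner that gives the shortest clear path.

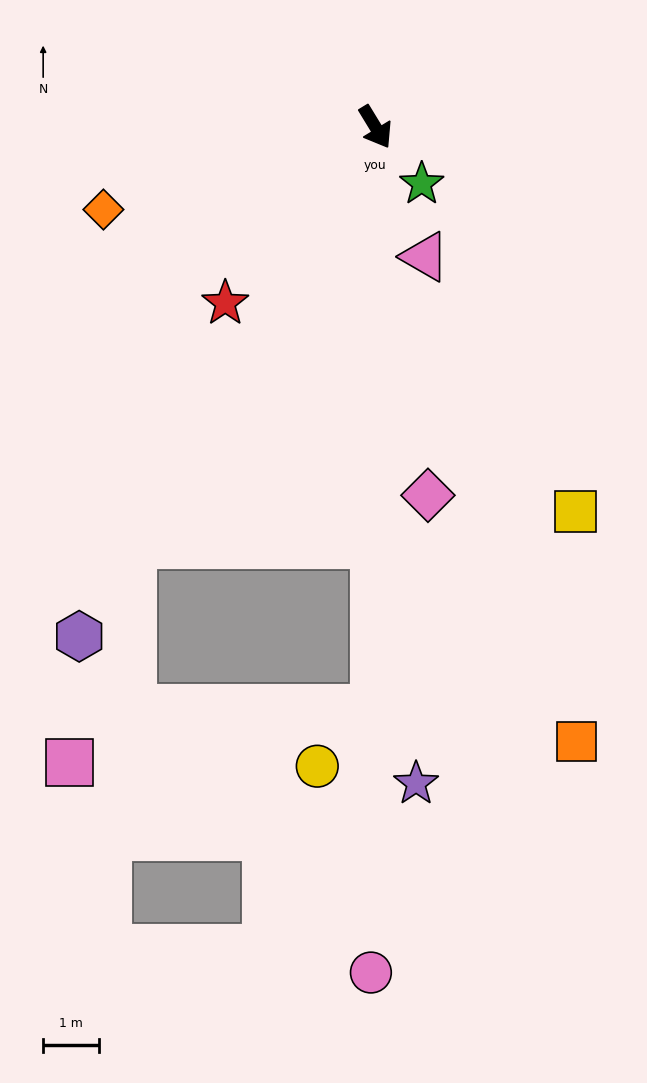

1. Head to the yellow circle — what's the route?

blocked — turn right 31°, forward 10.5 m, then turn right 45°, forward 1.5 m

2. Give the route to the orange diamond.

turn right 104°, forward 5.1 m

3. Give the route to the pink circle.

turn right 32°, forward 15.2 m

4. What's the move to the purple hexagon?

turn right 62°, forward 10.6 m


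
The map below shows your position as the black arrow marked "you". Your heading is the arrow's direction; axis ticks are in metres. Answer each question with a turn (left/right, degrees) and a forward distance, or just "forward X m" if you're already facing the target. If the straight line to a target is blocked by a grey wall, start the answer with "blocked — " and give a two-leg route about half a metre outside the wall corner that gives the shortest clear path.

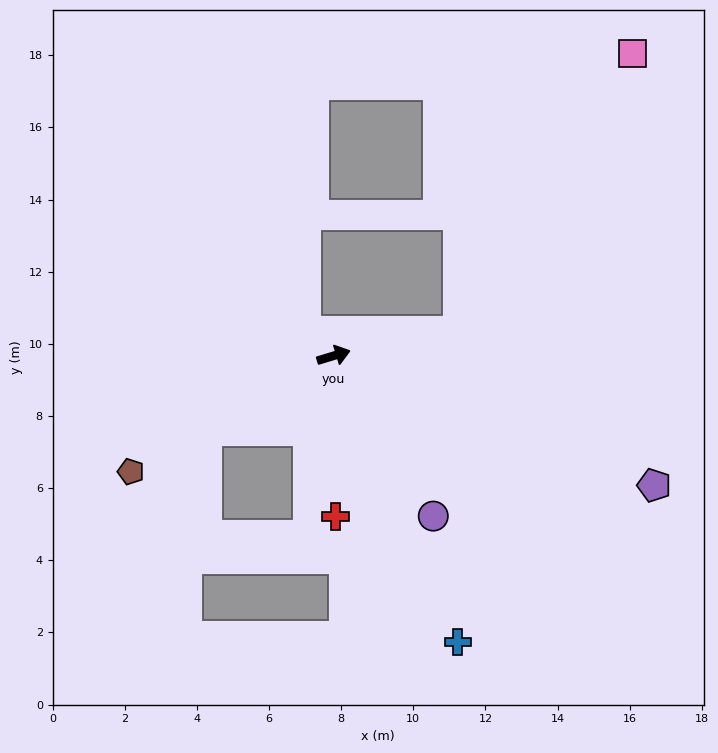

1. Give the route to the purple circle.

turn right 75°, forward 5.2 m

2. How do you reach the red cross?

turn right 106°, forward 4.5 m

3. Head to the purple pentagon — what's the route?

turn right 39°, forward 9.6 m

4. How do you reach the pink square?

blocked — turn right 6°, forward 3.5 m, then turn left 47°, forward 9.1 m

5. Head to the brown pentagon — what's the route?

turn right 167°, forward 6.5 m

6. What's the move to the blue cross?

turn right 83°, forward 8.6 m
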